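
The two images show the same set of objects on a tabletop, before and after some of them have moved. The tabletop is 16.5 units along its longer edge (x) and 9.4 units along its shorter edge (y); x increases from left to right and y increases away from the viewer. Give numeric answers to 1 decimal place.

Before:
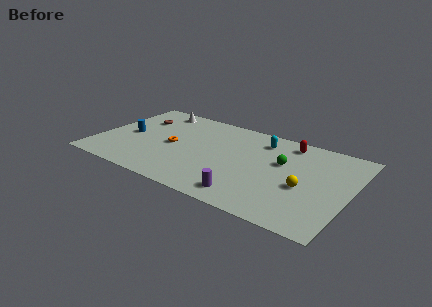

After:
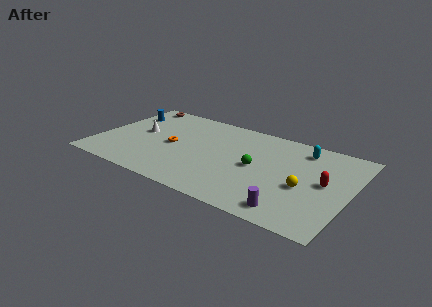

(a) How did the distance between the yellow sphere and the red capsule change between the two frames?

-2.9

They were about 4.5 units apart before and 1.6 after — 2.9 units closer together.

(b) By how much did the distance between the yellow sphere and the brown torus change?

+1.1

Before: roughly 11.8 units apart; after: 12.9. That's 1.1 units further apart.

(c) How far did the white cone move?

3.1

The white cone moved from about (3.1, 8.2) to (2.6, 5.1), a distance of √(0.5² + 3.1²) ≈ 3.1.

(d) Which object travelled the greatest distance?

the red capsule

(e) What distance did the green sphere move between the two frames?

1.9

The green sphere was near (12.0, 5.8) before and (10.5, 4.6) after, so it travelled √(1.5² + 1.2²) ≈ 1.9 units.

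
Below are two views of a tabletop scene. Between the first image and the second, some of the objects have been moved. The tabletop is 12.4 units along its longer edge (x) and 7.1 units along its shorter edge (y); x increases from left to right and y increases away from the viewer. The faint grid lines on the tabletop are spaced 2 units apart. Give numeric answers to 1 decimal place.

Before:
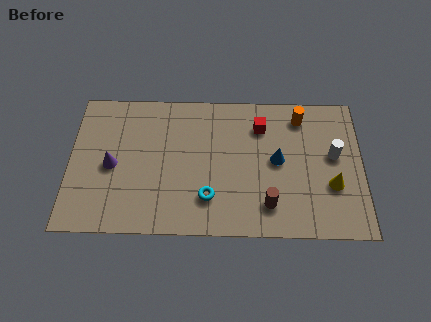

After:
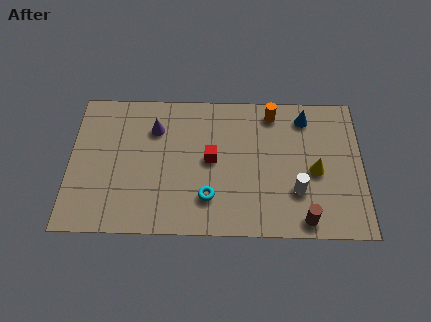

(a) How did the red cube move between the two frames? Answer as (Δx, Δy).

(-2.1, -1.7)

From the two frames, the red cube sits at roughly (8.1, 5.4) before and (6.0, 3.7) after.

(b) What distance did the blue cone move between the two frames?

2.5

The blue cone moved from about (8.8, 3.7) to (10.0, 5.9), a distance of √(1.2² + 2.2²) ≈ 2.5.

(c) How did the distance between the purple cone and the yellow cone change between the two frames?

-2.2

They were about 9.3 units apart before and 7.1 after — 2.2 units closer together.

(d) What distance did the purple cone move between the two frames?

2.6

The purple cone was near (1.8, 3.3) before and (3.6, 5.2) after, so it travelled √(1.8² + 1.9²) ≈ 2.6 units.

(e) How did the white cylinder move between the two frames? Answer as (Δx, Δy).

(-1.6, -1.8)

The white cylinder was at about (11.2, 4.0) and moved to about (9.6, 2.2).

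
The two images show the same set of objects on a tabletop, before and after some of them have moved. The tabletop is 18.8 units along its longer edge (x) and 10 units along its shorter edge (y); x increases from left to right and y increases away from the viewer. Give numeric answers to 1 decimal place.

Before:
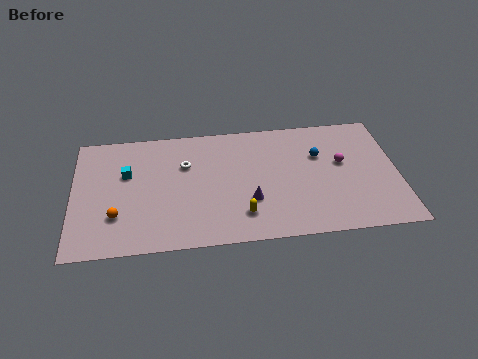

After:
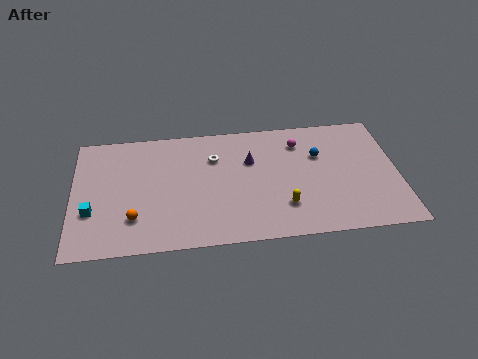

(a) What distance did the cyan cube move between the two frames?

3.5

The cyan cube moved from about (3.1, 6.3) to (1.1, 3.4), a distance of √(2.0² + 2.9²) ≈ 3.5.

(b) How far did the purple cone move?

3.3

From (10.2, 3.3) to (10.3, 6.6), the purple cone covered √(0.1² + 3.3²) ≈ 3.3 units.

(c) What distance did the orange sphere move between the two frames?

1.0

The orange sphere moved from about (2.5, 2.9) to (3.5, 2.6), a distance of √(1.0² + 0.3²) ≈ 1.0.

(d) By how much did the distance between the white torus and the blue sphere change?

-1.7

The distance was about 7.8 in the first image and 6.1 in the second, so they moved 1.7 units closer together.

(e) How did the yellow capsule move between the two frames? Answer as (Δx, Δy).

(2.4, 0.4)

The yellow capsule started near (9.7, 2.2) and ended near (12.1, 2.6).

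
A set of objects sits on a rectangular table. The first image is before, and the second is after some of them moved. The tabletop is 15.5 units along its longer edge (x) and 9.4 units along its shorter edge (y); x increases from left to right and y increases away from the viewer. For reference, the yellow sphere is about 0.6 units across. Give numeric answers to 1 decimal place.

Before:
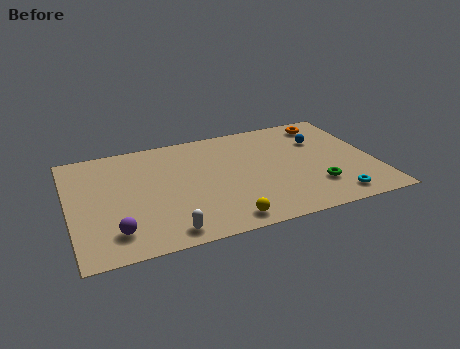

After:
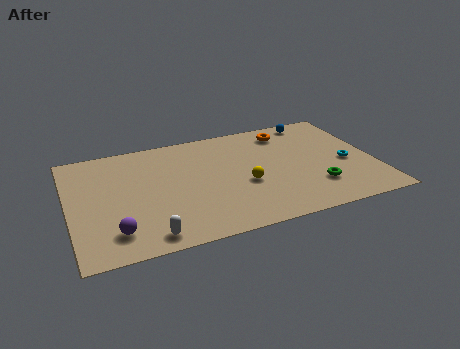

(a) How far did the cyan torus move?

3.0

From (13.1, 1.3) to (14.1, 4.1), the cyan torus covered √(1.0² + 2.8²) ≈ 3.0 units.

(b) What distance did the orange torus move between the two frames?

2.1

The orange torus moved from about (13.5, 8.0) to (11.4, 7.8), a distance of √(2.1² + 0.2²) ≈ 2.1.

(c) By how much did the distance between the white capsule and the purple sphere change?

-0.8

They were about 2.6 units apart before and 1.8 after — 0.8 units closer together.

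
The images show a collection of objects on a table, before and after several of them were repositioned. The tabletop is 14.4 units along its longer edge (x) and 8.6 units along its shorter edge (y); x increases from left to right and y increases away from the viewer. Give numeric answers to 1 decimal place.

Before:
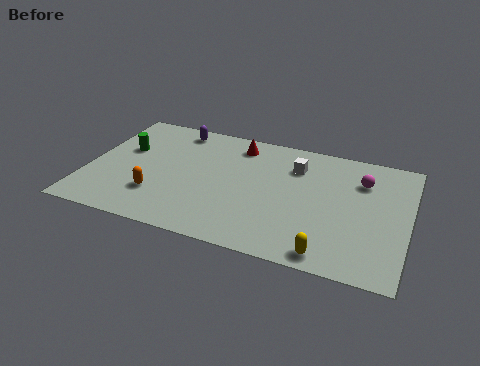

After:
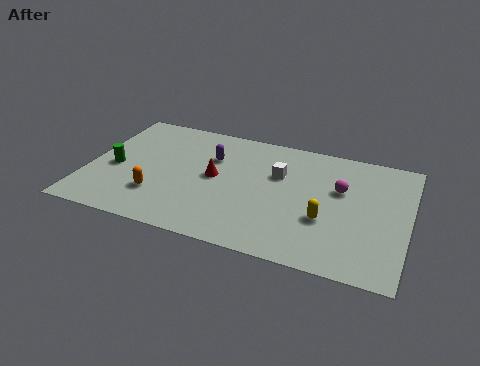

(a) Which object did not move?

the orange capsule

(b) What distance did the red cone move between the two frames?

2.8

From (6.5, 7.2) to (5.7, 4.5), the red cone covered √(0.8² + 2.7²) ≈ 2.8 units.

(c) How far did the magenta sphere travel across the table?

1.3

The magenta sphere was near (12.2, 6.3) before and (11.3, 5.4) after, so it travelled √(0.9² + 0.9²) ≈ 1.3 units.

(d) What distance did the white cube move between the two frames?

1.1

The white cube was near (9.2, 6.4) before and (8.5, 5.6) after, so it travelled √(0.7² + 0.8²) ≈ 1.1 units.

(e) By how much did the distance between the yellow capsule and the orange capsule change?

-0.4

Before: roughly 7.9 units apart; after: 7.5. That's 0.4 units closer together.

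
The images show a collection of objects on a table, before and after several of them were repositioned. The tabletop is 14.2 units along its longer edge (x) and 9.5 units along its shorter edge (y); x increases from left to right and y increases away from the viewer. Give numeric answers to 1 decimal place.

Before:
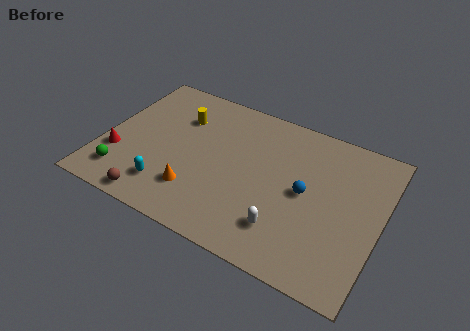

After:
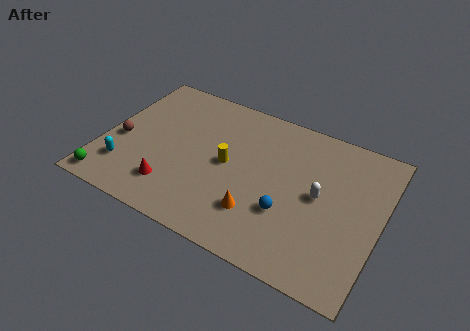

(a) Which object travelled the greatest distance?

the brown sphere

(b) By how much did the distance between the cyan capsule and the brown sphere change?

+0.6

The distance was about 1.2 in the first image and 1.8 in the second, so they moved 0.6 units further apart.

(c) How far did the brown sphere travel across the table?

3.9

From (3.2, 0.9) to (0.9, 4.0), the brown sphere covered √(2.3² + 3.1²) ≈ 3.9 units.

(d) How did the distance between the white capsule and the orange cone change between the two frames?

-0.9

The distance was about 4.6 in the first image and 3.7 in the second, so they moved 0.9 units closer together.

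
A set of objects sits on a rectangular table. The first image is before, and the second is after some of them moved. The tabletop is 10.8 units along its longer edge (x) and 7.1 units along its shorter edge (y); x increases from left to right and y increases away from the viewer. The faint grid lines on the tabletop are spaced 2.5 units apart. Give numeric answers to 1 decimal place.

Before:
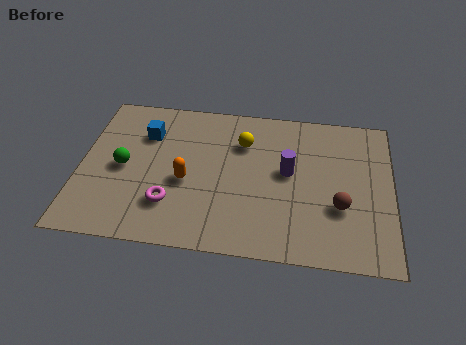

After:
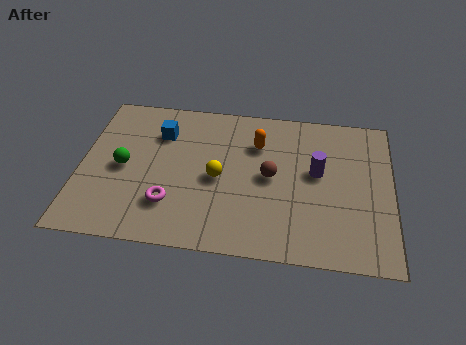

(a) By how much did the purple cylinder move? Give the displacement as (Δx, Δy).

(1.0, 0.1)

From the two frames, the purple cylinder sits at roughly (7.2, 3.9) before and (8.2, 4.0) after.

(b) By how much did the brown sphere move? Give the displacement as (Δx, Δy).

(-2.4, 1.1)

The brown sphere started near (9.0, 2.5) and ended near (6.6, 3.6).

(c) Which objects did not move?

the green sphere and the magenta torus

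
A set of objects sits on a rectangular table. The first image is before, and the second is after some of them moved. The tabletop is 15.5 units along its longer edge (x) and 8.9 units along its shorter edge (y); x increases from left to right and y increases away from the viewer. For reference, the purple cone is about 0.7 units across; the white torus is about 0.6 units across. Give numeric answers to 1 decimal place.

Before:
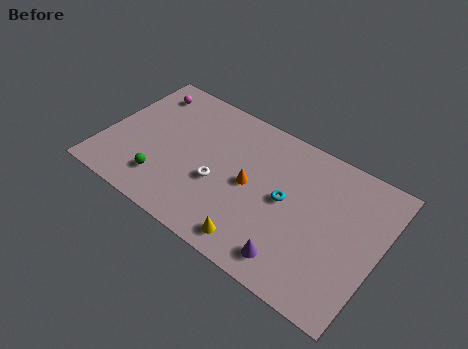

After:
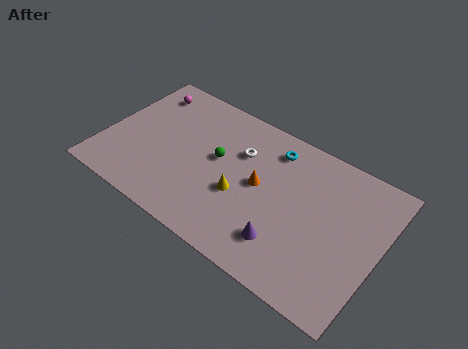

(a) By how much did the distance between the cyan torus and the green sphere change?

-3.5

Before: roughly 7.1 units apart; after: 3.6. That's 3.5 units closer together.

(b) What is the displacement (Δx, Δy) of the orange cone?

(0.5, 0.3)

The orange cone started near (8.3, 4.4) and ended near (8.8, 4.7).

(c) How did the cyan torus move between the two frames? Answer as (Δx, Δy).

(-1.2, 2.7)

From the two frames, the cyan torus sits at roughly (10.3, 4.6) before and (9.1, 7.3) after.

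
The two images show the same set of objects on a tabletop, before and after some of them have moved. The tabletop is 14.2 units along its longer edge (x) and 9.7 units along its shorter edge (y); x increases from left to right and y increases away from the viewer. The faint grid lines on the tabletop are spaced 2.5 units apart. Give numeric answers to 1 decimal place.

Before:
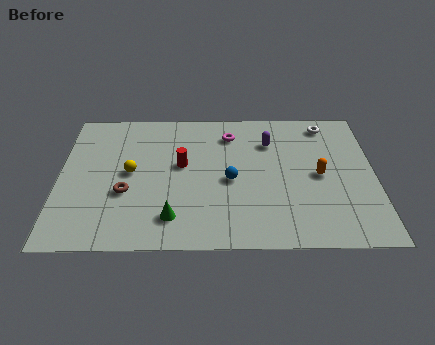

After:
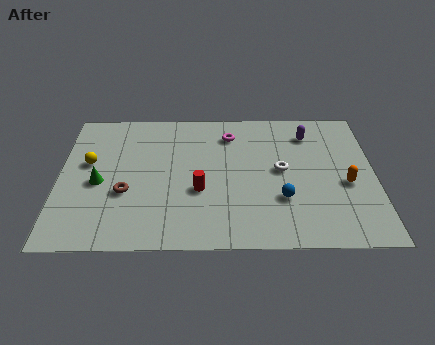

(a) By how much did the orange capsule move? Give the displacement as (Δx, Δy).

(1.2, -0.6)

The orange capsule started near (11.7, 4.7) and ended near (12.9, 4.1).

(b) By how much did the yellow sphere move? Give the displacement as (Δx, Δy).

(-1.9, 0.7)

The yellow sphere started near (3.2, 5.0) and ended near (1.3, 5.7).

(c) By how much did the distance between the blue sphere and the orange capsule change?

-0.9

The distance was about 4.0 in the first image and 3.1 in the second, so they moved 0.9 units closer together.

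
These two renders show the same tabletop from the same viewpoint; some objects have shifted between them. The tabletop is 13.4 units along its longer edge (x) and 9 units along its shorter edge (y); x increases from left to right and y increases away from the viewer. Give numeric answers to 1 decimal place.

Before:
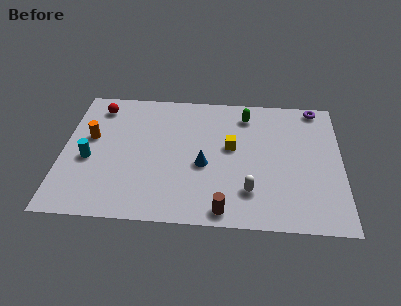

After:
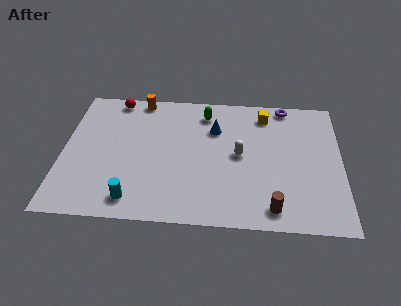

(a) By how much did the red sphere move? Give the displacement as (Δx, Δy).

(0.8, 0.6)

The red sphere was at about (1.6, 7.5) and moved to about (2.4, 8.1).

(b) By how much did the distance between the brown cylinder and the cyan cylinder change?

-0.5

The distance was about 7.1 in the first image and 6.6 in the second, so they moved 0.5 units closer together.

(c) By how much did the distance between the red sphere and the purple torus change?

-2.3

Before: roughly 10.6 units apart; after: 8.3. That's 2.3 units closer together.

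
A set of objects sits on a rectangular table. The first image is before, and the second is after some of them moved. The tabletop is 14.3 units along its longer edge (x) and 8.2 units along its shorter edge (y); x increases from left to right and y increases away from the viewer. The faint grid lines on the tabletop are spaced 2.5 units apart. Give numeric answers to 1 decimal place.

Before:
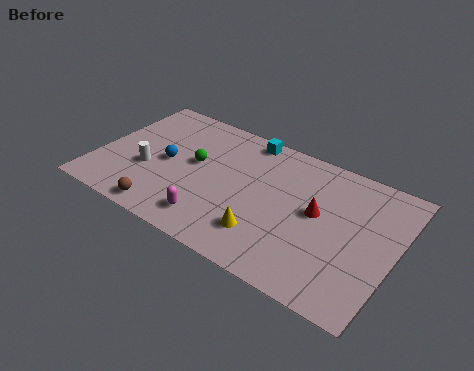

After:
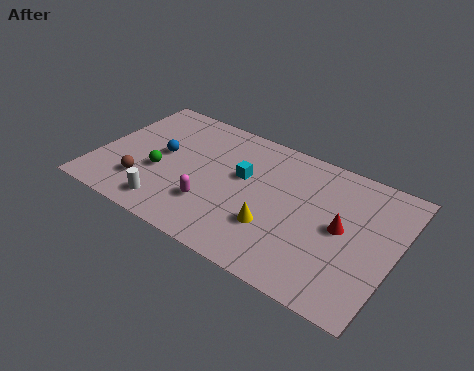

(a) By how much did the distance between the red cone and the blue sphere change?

+1.5

They were about 7.3 units apart before and 8.8 after — 1.5 units further apart.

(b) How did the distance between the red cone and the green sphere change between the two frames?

+2.8

They were about 6.0 units apart before and 8.8 after — 2.8 units further apart.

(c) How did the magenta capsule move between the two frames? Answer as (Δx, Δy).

(-0.2, 0.9)

The magenta capsule started near (6.0, 1.5) and ended near (5.8, 2.4).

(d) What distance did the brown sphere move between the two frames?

1.8

The brown sphere moved from about (3.8, 0.9) to (2.5, 2.1), a distance of √(1.3² + 1.2²) ≈ 1.8.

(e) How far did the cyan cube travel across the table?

2.5

From (6.7, 7.4) to (6.9, 4.9), the cyan cube covered √(0.2² + 2.5²) ≈ 2.5 units.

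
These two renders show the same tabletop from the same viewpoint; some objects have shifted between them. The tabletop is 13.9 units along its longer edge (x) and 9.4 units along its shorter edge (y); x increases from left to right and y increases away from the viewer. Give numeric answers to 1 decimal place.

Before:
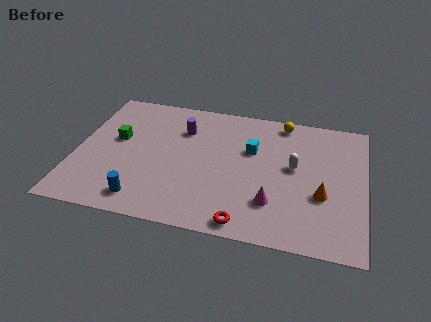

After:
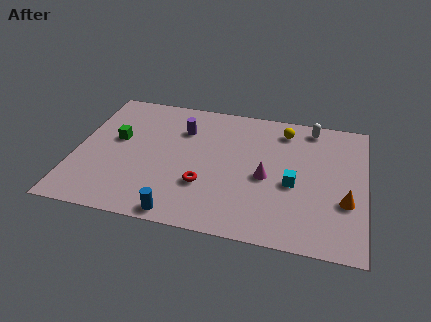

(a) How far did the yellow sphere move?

0.6

From (9.8, 8.4) to (9.9, 7.8), the yellow sphere covered √(0.1² + 0.6²) ≈ 0.6 units.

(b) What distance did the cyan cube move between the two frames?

2.9

The cyan cube was near (8.4, 6.0) before and (10.5, 4.0) after, so it travelled √(2.1² + 2.0²) ≈ 2.9 units.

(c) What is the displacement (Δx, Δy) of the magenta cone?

(-0.4, 1.7)

The magenta cone started near (9.6, 2.5) and ended near (9.2, 4.2).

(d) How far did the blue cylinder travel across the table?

1.9

The blue cylinder moved from about (3.5, 1.4) to (5.3, 0.8), a distance of √(1.8² + 0.6²) ≈ 1.9.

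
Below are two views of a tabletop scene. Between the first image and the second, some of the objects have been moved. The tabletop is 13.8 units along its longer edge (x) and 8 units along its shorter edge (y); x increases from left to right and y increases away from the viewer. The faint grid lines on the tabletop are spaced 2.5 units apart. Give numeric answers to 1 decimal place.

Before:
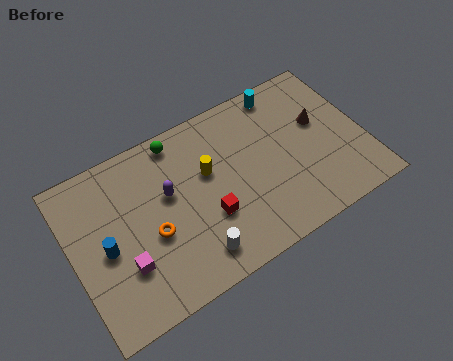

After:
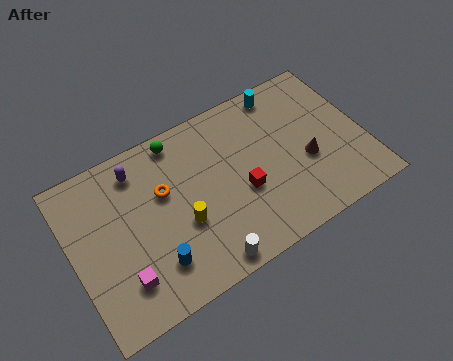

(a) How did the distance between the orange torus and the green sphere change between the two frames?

-1.9

They were about 4.2 units apart before and 2.3 after — 1.9 units closer together.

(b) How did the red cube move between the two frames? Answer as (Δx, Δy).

(1.7, 0.4)

The red cube started near (6.2, 2.8) and ended near (7.9, 3.2).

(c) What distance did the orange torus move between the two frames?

1.9

The orange torus moved from about (3.6, 3.3) to (4.4, 5.0), a distance of √(0.8² + 1.7²) ≈ 1.9.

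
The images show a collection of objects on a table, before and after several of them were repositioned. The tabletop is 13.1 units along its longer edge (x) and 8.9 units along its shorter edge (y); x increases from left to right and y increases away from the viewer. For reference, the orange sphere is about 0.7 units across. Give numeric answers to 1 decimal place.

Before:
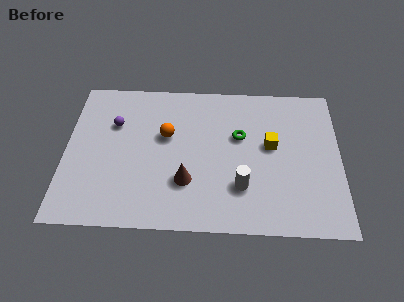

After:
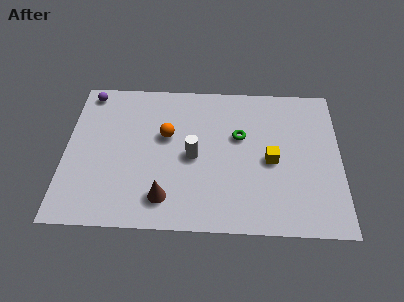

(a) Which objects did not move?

the green torus and the orange sphere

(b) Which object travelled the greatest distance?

the white cylinder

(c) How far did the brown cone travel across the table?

1.4

From (5.8, 2.7) to (4.8, 1.7), the brown cone covered √(1.0² + 1.0²) ≈ 1.4 units.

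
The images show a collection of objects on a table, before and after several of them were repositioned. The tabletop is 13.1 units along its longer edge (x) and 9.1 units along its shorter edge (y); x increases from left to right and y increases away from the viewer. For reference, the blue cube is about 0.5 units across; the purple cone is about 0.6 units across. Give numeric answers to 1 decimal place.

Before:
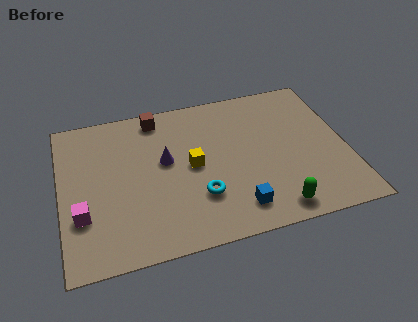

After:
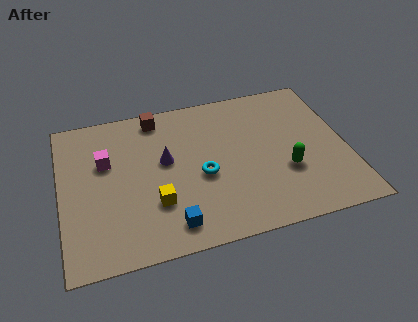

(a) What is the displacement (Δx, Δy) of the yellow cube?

(-1.8, -1.8)

The yellow cube was at about (6.0, 4.6) and moved to about (4.2, 2.8).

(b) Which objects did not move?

the purple cone and the brown cube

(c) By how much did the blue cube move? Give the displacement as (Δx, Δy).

(-3.0, -0.2)

The blue cube was at about (7.8, 1.6) and moved to about (4.8, 1.4).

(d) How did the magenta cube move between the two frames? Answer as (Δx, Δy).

(1.2, 2.9)

The magenta cube was at about (0.9, 2.9) and moved to about (2.1, 5.8).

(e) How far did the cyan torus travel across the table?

1.2

From (6.2, 2.7) to (6.4, 3.9), the cyan torus covered √(0.2² + 1.2²) ≈ 1.2 units.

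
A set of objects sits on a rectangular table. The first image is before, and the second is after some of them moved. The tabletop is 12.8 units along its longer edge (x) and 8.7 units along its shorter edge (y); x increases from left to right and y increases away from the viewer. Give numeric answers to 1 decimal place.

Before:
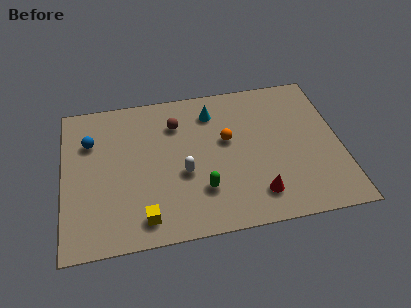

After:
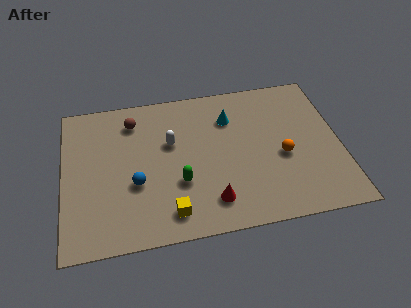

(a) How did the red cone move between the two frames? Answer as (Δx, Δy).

(-2.1, 0.0)

The red cone was at about (8.8, 1.7) and moved to about (6.7, 1.7).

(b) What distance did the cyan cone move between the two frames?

0.9

The cyan cone was near (7.0, 6.9) before and (7.8, 6.4) after, so it travelled √(0.8² + 0.5²) ≈ 0.9 units.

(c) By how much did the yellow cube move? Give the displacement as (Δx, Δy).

(1.2, 0.1)

From the two frames, the yellow cube sits at roughly (3.6, 1.3) before and (4.8, 1.4) after.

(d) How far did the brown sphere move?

2.1

From (5.3, 6.5) to (3.3, 7.0), the brown sphere covered √(2.0² + 0.5²) ≈ 2.1 units.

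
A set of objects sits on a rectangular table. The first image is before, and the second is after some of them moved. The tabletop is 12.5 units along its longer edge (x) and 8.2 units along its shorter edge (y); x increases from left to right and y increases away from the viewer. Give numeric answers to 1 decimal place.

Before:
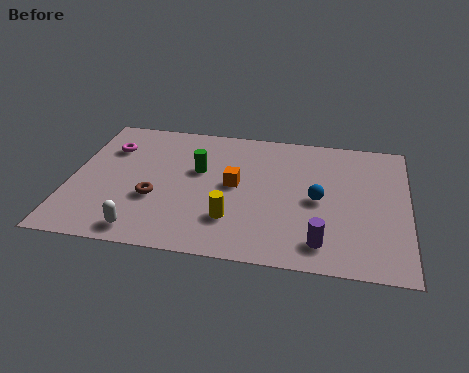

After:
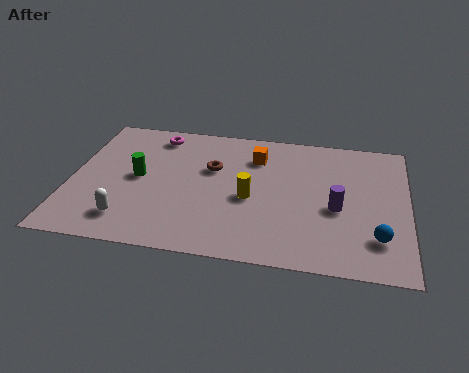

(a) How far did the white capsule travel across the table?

0.8

The white capsule was near (2.9, 1.0) before and (2.3, 1.6) after, so it travelled √(0.6² + 0.6²) ≈ 0.8 units.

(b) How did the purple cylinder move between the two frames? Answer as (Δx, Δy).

(0.5, 2.1)

The purple cylinder was at about (9.4, 1.4) and moved to about (9.9, 3.5).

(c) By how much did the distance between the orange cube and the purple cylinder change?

-0.3

They were about 4.4 units apart before and 4.1 after — 0.3 units closer together.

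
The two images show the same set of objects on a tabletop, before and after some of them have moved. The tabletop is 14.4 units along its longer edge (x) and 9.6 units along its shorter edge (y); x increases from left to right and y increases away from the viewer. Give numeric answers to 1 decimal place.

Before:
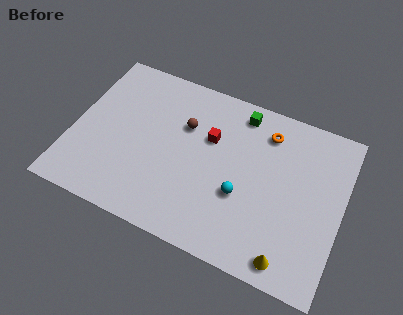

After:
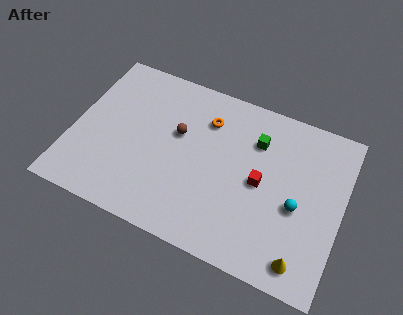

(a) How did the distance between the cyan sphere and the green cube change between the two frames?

-0.9

The distance was about 4.7 in the first image and 3.8 in the second, so they moved 0.9 units closer together.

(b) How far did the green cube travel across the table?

1.6

The green cube moved from about (8.6, 8.3) to (9.6, 7.0), a distance of √(1.0² + 1.3²) ≈ 1.6.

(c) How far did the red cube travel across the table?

3.3

The red cube moved from about (7.2, 6.2) to (10.1, 4.7), a distance of √(2.9² + 1.5²) ≈ 3.3.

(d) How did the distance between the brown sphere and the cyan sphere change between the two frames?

+2.4

Before: roughly 4.4 units apart; after: 6.8. That's 2.4 units further apart.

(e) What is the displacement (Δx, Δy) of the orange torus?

(-3.2, -0.5)

The orange torus was at about (10.1, 7.7) and moved to about (6.9, 7.2).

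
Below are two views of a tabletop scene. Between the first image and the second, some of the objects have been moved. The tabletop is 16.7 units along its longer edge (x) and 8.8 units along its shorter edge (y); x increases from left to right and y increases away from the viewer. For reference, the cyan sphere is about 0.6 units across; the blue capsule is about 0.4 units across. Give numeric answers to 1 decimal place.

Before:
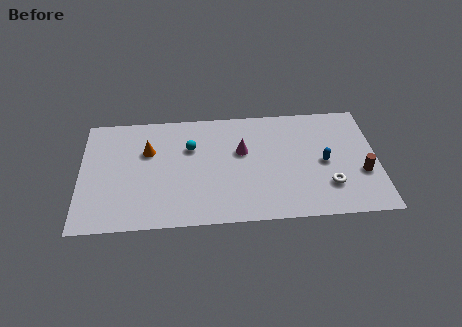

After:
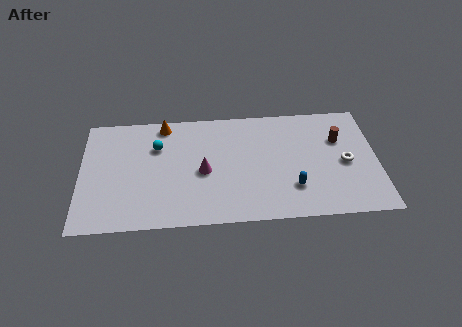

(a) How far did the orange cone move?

2.2

The orange cone moved from about (3.8, 5.8) to (4.7, 7.8), a distance of √(0.9² + 2.0²) ≈ 2.2.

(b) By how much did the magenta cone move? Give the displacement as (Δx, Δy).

(-2.2, -1.4)

From the two frames, the magenta cone sits at roughly (9.1, 5.4) before and (6.9, 4.0) after.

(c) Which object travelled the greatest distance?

the brown cylinder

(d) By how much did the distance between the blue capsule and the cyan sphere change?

+0.8

The distance was about 7.7 in the first image and 8.5 in the second, so they moved 0.8 units further apart.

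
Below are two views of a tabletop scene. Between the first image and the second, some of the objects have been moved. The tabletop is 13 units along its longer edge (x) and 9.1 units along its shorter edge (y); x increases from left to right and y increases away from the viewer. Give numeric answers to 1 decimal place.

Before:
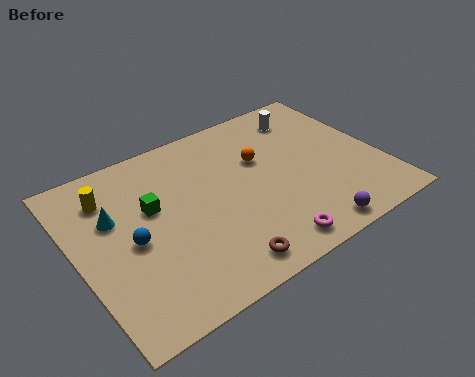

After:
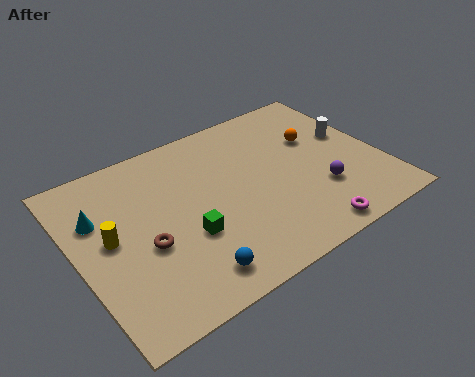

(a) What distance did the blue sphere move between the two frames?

3.4

The blue sphere was near (2.2, 4.2) before and (4.1, 1.4) after, so it travelled √(1.9² + 2.8²) ≈ 3.4 units.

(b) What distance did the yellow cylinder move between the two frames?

2.2

The yellow cylinder was near (1.7, 7.0) before and (1.4, 4.8) after, so it travelled √(0.3² + 2.2²) ≈ 2.2 units.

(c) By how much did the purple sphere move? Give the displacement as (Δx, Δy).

(0.9, 1.9)

The purple sphere started near (9.2, 0.9) and ended near (10.1, 2.8).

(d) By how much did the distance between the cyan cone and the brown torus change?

-3.0

Before: roughly 5.9 units apart; after: 2.9. That's 3.0 units closer together.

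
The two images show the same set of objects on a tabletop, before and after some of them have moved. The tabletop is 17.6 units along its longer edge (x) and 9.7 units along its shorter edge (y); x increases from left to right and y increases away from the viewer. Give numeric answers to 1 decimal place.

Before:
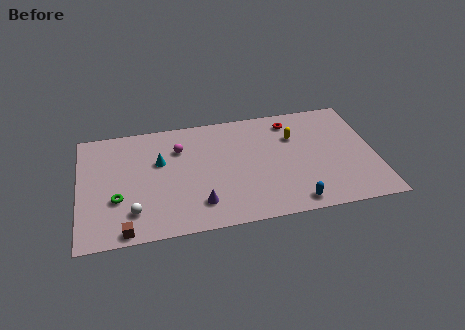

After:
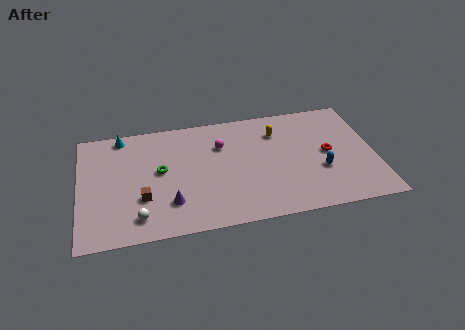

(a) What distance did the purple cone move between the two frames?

1.7

The purple cone was near (7.0, 2.1) before and (5.3, 2.5) after, so it travelled √(1.7² + 0.4²) ≈ 1.7 units.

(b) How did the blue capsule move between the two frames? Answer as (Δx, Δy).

(1.8, 2.4)

The blue capsule was at about (12.5, 1.1) and moved to about (14.3, 3.5).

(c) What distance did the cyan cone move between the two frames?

3.4

The cyan cone was near (4.8, 6.1) before and (2.6, 8.7) after, so it travelled √(2.2² + 2.6²) ≈ 3.4 units.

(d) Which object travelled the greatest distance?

the red torus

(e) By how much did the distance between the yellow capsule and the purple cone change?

+0.7

The distance was about 7.5 in the first image and 8.2 in the second, so they moved 0.7 units further apart.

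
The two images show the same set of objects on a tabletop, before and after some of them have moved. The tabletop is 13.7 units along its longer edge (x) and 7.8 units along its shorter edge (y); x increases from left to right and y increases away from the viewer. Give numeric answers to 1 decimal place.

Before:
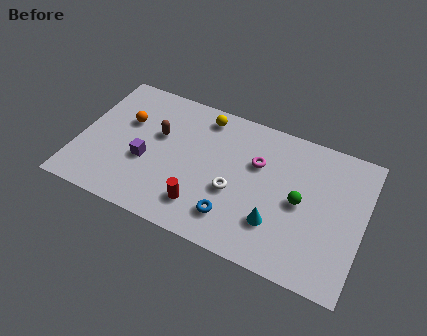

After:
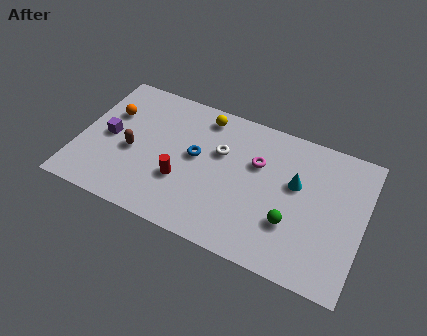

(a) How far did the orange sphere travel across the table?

0.8

The orange sphere was near (2.1, 5.0) before and (1.3, 5.2) after, so it travelled √(0.8² + 0.2²) ≈ 0.8 units.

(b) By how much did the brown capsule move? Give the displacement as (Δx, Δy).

(-1.1, -1.4)

From the two frames, the brown capsule sits at roughly (3.7, 4.8) before and (2.6, 3.4) after.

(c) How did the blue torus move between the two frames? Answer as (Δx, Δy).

(-2.1, 2.6)

The blue torus was at about (7.7, 1.7) and moved to about (5.6, 4.3).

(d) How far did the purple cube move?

2.0

The purple cube moved from about (3.3, 3.1) to (1.4, 3.8), a distance of √(1.9² + 0.7²) ≈ 2.0.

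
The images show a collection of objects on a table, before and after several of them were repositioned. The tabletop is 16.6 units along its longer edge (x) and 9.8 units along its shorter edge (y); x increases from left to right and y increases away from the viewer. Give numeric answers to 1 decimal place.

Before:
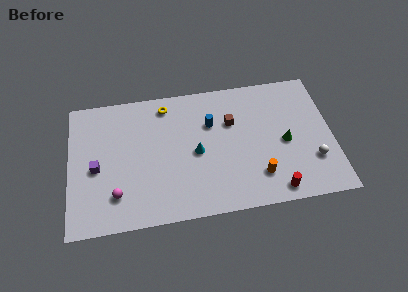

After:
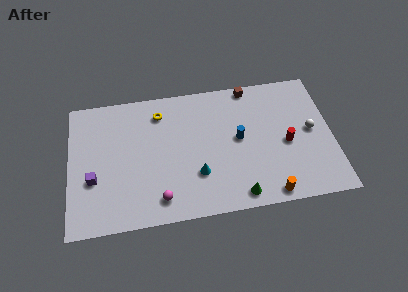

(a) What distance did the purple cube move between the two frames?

0.8

The purple cube was near (1.7, 4.4) before and (1.5, 3.6) after, so it travelled √(0.2² + 0.8²) ≈ 0.8 units.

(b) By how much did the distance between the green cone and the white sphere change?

+3.9

They were about 2.3 units apart before and 6.2 after — 3.9 units further apart.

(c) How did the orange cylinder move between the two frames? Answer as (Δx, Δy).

(0.6, -1.4)

The orange cylinder was at about (11.8, 2.3) and moved to about (12.4, 0.9).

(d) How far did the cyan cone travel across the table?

1.6

The cyan cone moved from about (8.0, 4.6) to (8.0, 3.0), a distance of √(0.0² + 1.6²) ≈ 1.6.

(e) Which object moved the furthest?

the green cone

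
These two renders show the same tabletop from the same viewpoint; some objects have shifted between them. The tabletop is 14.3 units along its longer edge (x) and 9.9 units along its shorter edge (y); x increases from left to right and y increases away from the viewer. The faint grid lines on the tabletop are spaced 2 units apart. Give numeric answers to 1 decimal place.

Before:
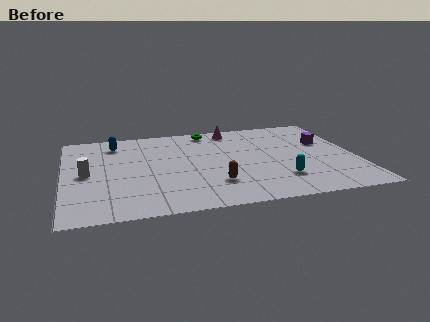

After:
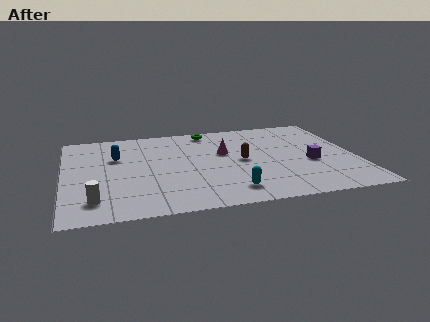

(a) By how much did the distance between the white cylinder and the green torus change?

+1.7

The distance was about 7.4 in the first image and 9.1 in the second, so they moved 1.7 units further apart.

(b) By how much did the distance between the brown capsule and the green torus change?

-2.1

They were about 6.2 units apart before and 4.1 after — 2.1 units closer together.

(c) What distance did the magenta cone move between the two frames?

2.8

The magenta cone was near (8.5, 8.7) before and (7.9, 6.0) after, so it travelled √(0.6² + 2.7²) ≈ 2.8 units.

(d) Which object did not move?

the green torus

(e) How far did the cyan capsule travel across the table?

2.6

From (10.4, 2.5) to (7.9, 1.7), the cyan capsule covered √(2.5² + 0.8²) ≈ 2.6 units.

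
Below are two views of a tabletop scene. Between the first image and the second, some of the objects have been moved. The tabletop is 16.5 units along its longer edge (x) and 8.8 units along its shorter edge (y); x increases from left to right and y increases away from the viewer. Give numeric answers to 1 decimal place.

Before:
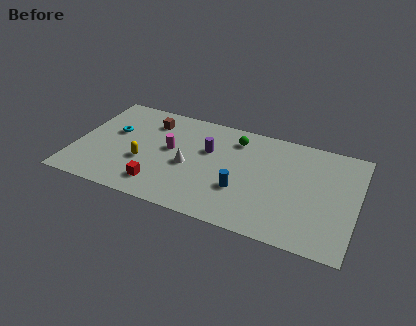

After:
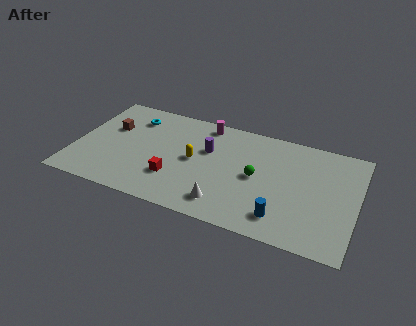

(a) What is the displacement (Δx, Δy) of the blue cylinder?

(2.5, -1.3)

From the two frames, the blue cylinder sits at roughly (9.9, 3.0) before and (12.4, 1.7) after.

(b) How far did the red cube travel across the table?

1.2

The red cube was near (5.2, 1.7) before and (6.0, 2.6) after, so it travelled √(0.8² + 0.9²) ≈ 1.2 units.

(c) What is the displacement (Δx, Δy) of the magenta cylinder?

(1.8, 2.9)

The magenta cylinder was at about (5.5, 4.9) and moved to about (7.3, 7.8).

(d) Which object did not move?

the purple cylinder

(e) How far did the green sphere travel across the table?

3.1

The green sphere was near (9.2, 7.1) before and (10.7, 4.4) after, so it travelled √(1.5² + 2.7²) ≈ 3.1 units.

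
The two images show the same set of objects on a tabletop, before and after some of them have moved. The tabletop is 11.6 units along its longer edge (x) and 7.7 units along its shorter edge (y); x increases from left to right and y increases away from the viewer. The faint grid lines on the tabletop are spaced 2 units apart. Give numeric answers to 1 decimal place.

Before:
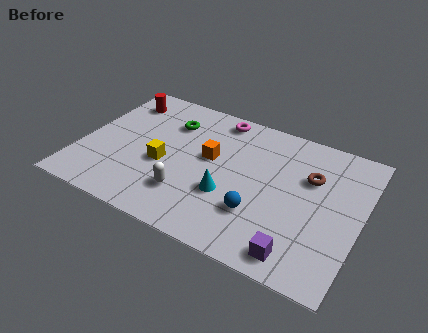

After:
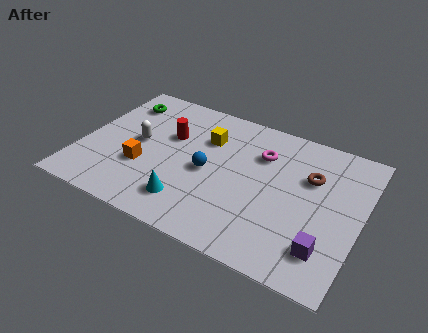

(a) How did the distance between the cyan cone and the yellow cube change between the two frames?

+1.0

They were about 2.8 units apart before and 3.8 after — 1.0 units further apart.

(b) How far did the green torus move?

2.2

The green torus was near (3.4, 5.7) before and (1.2, 6.1) after, so it travelled √(2.2² + 0.4²) ≈ 2.2 units.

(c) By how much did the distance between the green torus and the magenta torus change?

+3.9

The distance was about 2.2 in the first image and 6.1 in the second, so they moved 3.9 units further apart.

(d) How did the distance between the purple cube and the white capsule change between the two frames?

+3.6

The distance was about 4.8 in the first image and 8.4 in the second, so they moved 3.6 units further apart.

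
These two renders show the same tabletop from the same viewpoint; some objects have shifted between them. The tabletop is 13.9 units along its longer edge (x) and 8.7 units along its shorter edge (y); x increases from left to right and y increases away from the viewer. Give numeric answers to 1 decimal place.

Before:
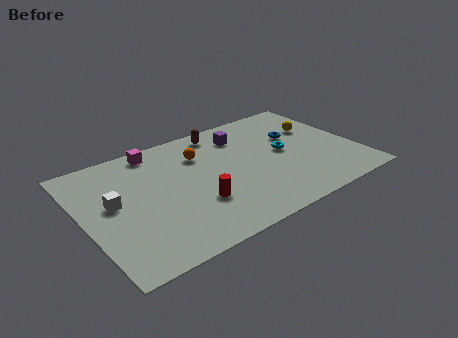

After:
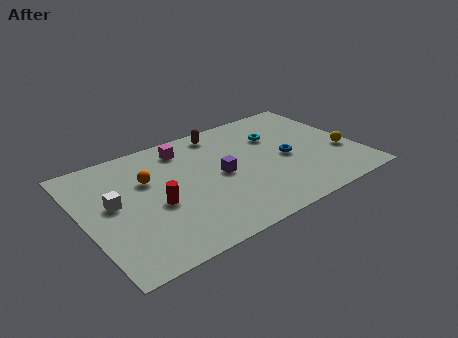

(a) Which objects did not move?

the white cube and the brown capsule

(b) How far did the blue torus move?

1.7

From (11.1, 5.5) to (10.3, 4.0), the blue torus covered √(0.8² + 1.5²) ≈ 1.7 units.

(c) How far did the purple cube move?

3.0

From (8.5, 6.8) to (6.9, 4.3), the purple cube covered √(1.6² + 2.5²) ≈ 3.0 units.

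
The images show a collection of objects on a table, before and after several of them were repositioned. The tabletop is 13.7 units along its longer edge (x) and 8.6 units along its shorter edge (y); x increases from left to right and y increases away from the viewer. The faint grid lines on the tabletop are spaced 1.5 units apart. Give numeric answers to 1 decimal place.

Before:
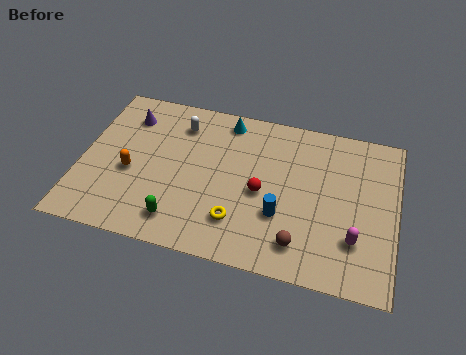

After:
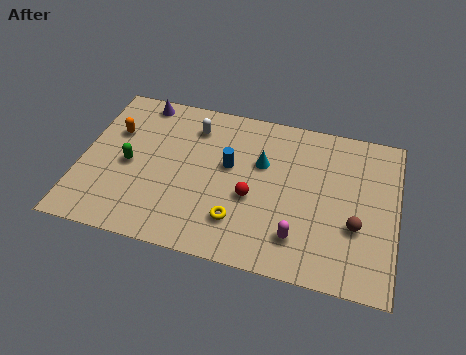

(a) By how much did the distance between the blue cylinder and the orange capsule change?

-1.5

They were about 6.6 units apart before and 5.1 after — 1.5 units closer together.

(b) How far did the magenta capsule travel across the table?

2.5

From (12.0, 2.4) to (9.6, 1.9), the magenta capsule covered √(2.4² + 0.5²) ≈ 2.5 units.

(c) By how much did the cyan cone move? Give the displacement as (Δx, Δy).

(1.7, -2.0)

The cyan cone started near (6.1, 7.5) and ended near (7.8, 5.5).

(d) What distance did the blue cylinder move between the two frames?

3.2

The blue cylinder moved from about (8.8, 2.9) to (6.4, 5.0), a distance of √(2.4² + 2.1²) ≈ 3.2.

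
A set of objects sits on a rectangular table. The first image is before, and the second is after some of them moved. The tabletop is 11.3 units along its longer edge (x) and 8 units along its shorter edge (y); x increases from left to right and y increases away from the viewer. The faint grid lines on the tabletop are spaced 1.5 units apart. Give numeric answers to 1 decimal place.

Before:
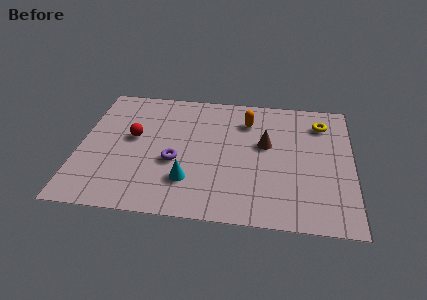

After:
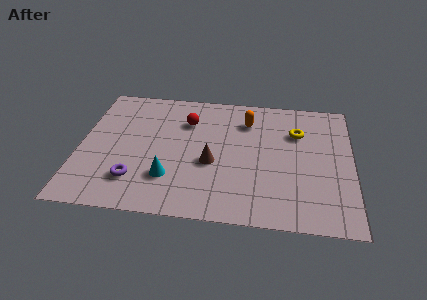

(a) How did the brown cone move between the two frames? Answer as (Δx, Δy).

(-2.2, -1.4)

The brown cone started near (7.7, 4.7) and ended near (5.5, 3.3).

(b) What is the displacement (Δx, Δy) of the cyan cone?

(-0.8, 0.1)

The cyan cone was at about (4.6, 2.1) and moved to about (3.8, 2.2).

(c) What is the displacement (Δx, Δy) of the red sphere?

(2.2, 1.3)

The red sphere started near (2.2, 4.5) and ended near (4.4, 5.8).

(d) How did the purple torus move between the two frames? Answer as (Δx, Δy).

(-1.6, -1.3)

The purple torus was at about (4.0, 3.2) and moved to about (2.4, 1.9).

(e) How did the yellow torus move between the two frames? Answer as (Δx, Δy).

(-1.0, -0.7)

The yellow torus was at about (10.0, 6.3) and moved to about (9.0, 5.6).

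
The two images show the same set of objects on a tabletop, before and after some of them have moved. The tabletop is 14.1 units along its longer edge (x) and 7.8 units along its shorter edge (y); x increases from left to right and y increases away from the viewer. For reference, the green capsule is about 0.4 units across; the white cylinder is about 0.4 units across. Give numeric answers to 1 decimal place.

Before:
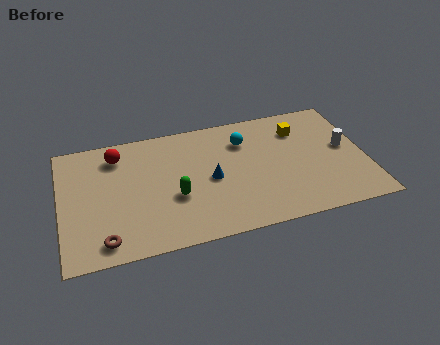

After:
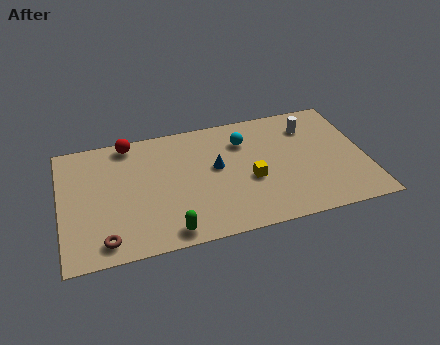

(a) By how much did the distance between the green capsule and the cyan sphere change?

+1.8

They were about 4.4 units apart before and 6.2 after — 1.8 units further apart.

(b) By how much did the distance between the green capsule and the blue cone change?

+2.4

The distance was about 1.8 in the first image and 4.2 in the second, so they moved 2.4 units further apart.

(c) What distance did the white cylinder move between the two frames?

2.3

The white cylinder was near (13.2, 4.2) before and (11.7, 6.0) after, so it travelled √(1.5² + 1.8²) ≈ 2.3 units.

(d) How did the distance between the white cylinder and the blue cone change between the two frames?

-1.5

They were about 6.3 units apart before and 4.8 after — 1.5 units closer together.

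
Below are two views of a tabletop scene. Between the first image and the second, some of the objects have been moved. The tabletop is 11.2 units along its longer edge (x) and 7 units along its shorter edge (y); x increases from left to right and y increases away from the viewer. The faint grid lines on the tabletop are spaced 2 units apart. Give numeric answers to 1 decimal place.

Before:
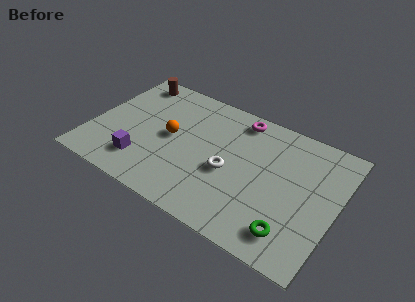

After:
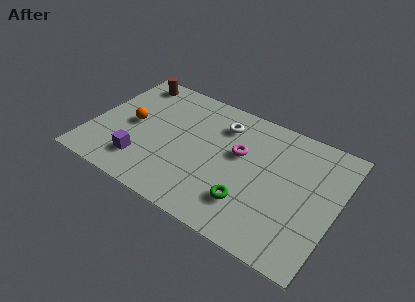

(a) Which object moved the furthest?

the white torus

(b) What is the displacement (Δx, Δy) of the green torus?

(-2.0, 0.5)

From the two frames, the green torus sits at roughly (9.5, 1.3) before and (7.5, 1.8) after.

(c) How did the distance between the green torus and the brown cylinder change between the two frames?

-2.0

The distance was about 9.5 in the first image and 7.5 in the second, so they moved 2.0 units closer together.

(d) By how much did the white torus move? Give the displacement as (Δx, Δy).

(-0.7, 2.4)

From the two frames, the white torus sits at roughly (6.4, 3.0) before and (5.7, 5.4) after.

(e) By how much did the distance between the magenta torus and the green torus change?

-3.2

Before: roughly 5.7 units apart; after: 2.5. That's 3.2 units closer together.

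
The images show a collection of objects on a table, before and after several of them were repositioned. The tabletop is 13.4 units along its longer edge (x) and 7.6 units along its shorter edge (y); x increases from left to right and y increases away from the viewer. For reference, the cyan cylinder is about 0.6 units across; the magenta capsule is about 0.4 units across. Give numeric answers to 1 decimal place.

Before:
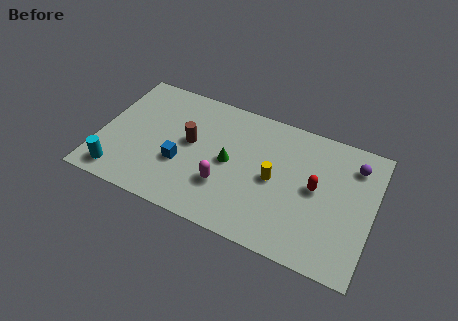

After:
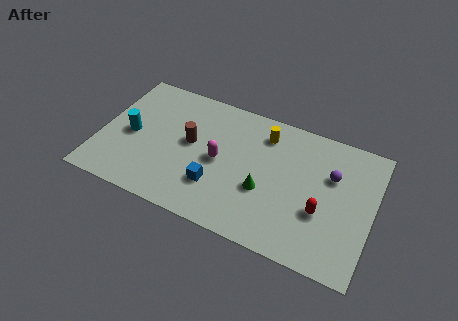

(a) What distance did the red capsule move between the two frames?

1.3

The red capsule moved from about (10.6, 4.0) to (11.0, 2.8), a distance of √(0.4² + 1.2²) ≈ 1.3.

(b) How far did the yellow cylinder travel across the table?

2.5

The yellow cylinder was near (8.6, 3.7) before and (7.9, 6.1) after, so it travelled √(0.7² + 2.4²) ≈ 2.5 units.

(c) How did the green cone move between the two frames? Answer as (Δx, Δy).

(1.8, -0.9)

The green cone started near (6.4, 3.8) and ended near (8.2, 2.9).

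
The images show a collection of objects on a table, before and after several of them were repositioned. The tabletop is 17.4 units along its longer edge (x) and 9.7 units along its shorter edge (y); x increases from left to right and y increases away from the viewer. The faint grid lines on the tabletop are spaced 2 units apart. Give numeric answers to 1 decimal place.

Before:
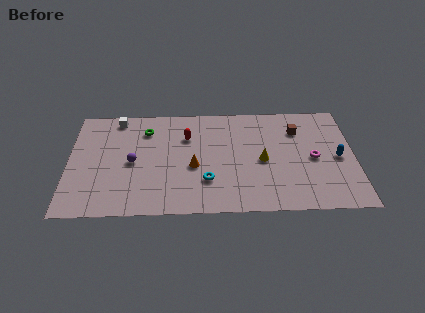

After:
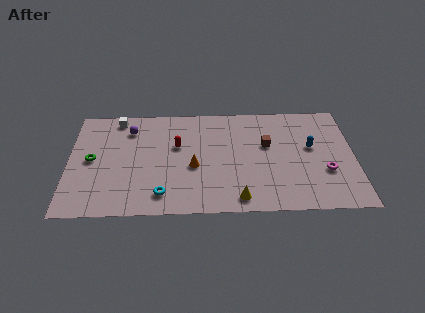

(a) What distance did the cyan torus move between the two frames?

2.9

The cyan torus moved from about (8.4, 2.8) to (5.7, 1.7), a distance of √(2.7² + 1.1²) ≈ 2.9.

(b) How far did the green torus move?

4.2

The green torus moved from about (4.7, 7.5) to (1.4, 4.9), a distance of √(3.3² + 2.6²) ≈ 4.2.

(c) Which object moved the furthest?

the green torus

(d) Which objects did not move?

the orange cone and the white cube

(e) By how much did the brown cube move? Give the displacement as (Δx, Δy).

(-1.9, -1.3)

From the two frames, the brown cube sits at roughly (14.0, 7.2) before and (12.1, 5.9) after.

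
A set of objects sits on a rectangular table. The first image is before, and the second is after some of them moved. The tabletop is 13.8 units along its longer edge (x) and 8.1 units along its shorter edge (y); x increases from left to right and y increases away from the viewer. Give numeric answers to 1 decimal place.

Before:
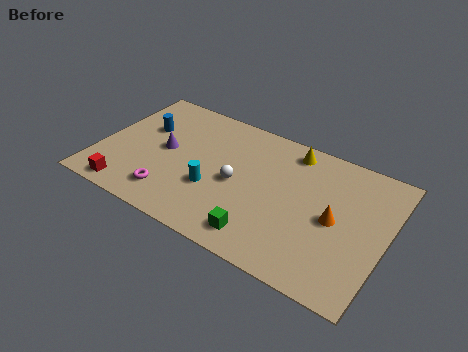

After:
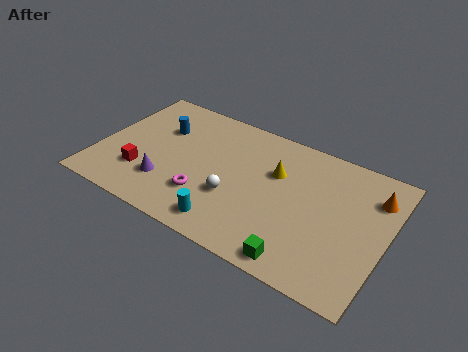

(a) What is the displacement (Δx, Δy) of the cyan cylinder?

(1.0, -1.7)

The cyan cylinder started near (5.7, 2.9) and ended near (6.7, 1.2).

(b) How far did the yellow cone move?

1.8

The yellow cone was near (8.9, 7.0) before and (8.4, 5.3) after, so it travelled √(0.5² + 1.7²) ≈ 1.8 units.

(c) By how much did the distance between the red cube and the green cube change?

+1.5

The distance was about 6.5 in the first image and 8.0 in the second, so they moved 1.5 units further apart.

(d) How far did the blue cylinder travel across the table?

0.9

From (1.9, 5.2) to (2.7, 5.5), the blue cylinder covered √(0.8² + 0.3²) ≈ 0.9 units.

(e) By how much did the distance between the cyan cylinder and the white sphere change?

+0.4

They were about 1.3 units apart before and 1.7 after — 0.4 units further apart.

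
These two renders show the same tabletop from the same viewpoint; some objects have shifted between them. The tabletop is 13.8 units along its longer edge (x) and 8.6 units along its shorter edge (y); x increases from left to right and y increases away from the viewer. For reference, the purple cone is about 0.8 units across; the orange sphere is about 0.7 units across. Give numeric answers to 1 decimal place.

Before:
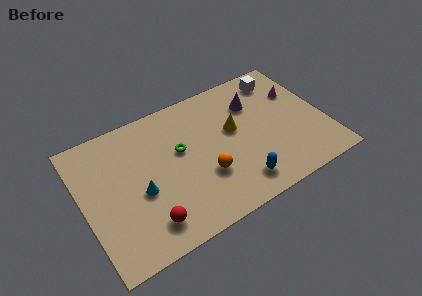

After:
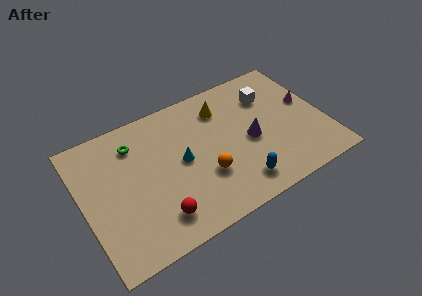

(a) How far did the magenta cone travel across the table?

1.0

The magenta cone was near (12.6, 5.8) before and (13.0, 4.9) after, so it travelled √(0.4² + 0.9²) ≈ 1.0 units.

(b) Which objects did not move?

the orange sphere and the blue capsule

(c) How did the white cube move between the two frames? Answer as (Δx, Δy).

(-0.8, -0.9)

From the two frames, the white cube sits at roughly (11.8, 7.2) before and (11.0, 6.3) after.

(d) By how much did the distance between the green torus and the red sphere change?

+0.8

The distance was about 4.2 in the first image and 5.0 in the second, so they moved 0.8 units further apart.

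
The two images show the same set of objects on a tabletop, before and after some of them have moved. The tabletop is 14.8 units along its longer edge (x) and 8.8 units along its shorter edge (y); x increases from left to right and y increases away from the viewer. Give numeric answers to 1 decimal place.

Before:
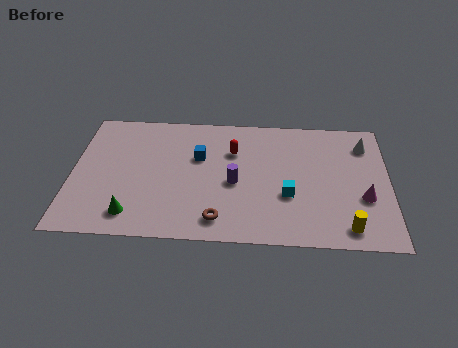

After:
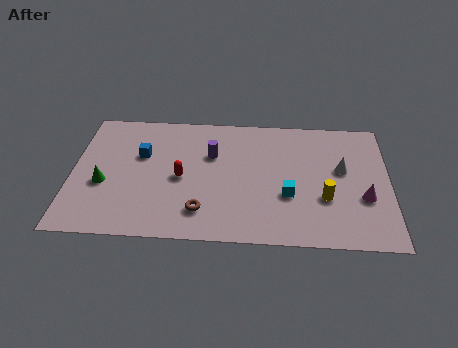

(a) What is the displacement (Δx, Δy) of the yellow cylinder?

(-1.0, 1.9)

From the two frames, the yellow cylinder sits at roughly (12.8, 1.2) before and (11.8, 3.1) after.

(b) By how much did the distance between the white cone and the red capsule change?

+1.3

The distance was about 6.3 in the first image and 7.6 in the second, so they moved 1.3 units further apart.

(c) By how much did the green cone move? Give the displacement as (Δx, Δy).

(-1.4, 2.0)

The green cone was at about (2.9, 1.5) and moved to about (1.5, 3.5).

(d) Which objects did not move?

the cyan cube and the magenta cone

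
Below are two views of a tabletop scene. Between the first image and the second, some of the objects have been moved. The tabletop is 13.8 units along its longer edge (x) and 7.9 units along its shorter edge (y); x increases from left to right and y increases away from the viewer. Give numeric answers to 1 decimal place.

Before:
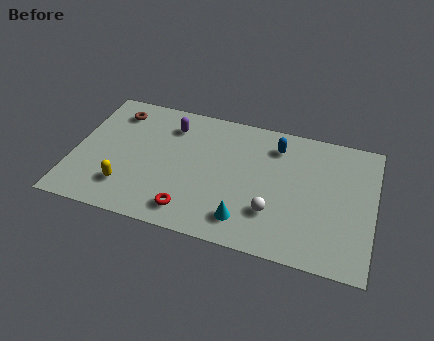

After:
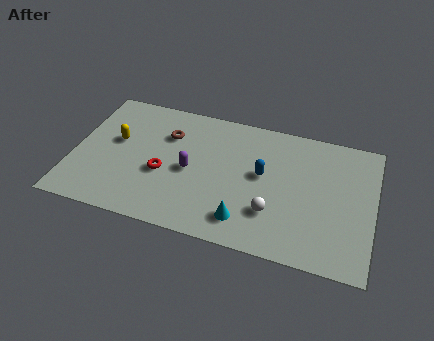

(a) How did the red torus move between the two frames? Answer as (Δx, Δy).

(-1.4, 1.9)

From the two frames, the red torus sits at roughly (5.6, 1.3) before and (4.2, 3.2) after.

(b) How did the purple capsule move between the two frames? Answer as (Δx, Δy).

(1.1, -2.5)

The purple capsule was at about (4.3, 6.2) and moved to about (5.4, 3.7).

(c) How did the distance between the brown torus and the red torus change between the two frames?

-4.0

Before: roughly 6.4 units apart; after: 2.4. That's 4.0 units closer together.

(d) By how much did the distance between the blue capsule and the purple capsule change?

-1.5

The distance was about 4.9 in the first image and 3.4 in the second, so they moved 1.5 units closer together.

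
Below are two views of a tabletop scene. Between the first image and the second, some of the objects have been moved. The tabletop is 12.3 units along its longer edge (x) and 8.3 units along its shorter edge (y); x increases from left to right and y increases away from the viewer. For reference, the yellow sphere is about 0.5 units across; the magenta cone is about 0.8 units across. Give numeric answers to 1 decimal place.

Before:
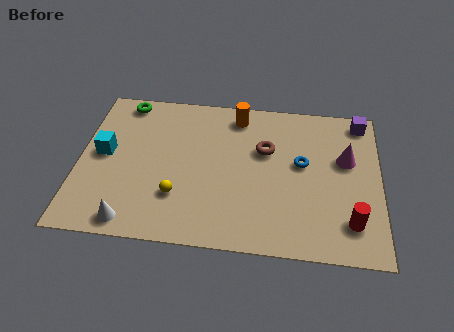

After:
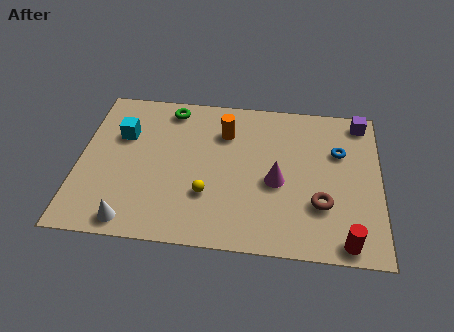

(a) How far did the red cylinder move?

1.0

The red cylinder was near (11.1, 1.8) before and (10.9, 0.8) after, so it travelled √(0.2² + 1.0²) ≈ 1.0 units.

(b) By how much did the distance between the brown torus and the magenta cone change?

-1.2

They were about 3.3 units apart before and 2.1 after — 1.2 units closer together.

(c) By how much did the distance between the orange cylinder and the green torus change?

-2.2

Before: roughly 4.7 units apart; after: 2.5. That's 2.2 units closer together.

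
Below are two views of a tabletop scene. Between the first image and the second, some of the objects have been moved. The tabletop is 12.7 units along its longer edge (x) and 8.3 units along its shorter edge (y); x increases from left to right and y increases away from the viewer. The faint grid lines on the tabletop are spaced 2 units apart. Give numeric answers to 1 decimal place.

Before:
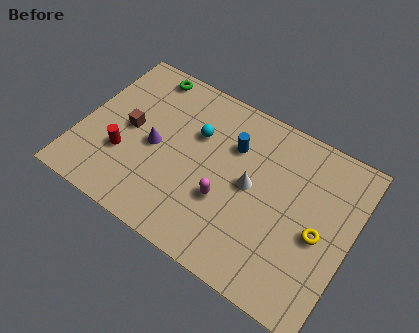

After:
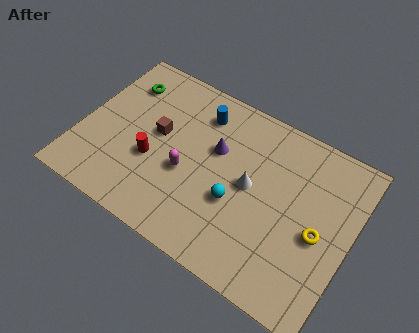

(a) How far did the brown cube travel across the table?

1.4

The brown cube moved from about (2.2, 4.2) to (3.5, 4.6), a distance of √(1.3² + 0.4²) ≈ 1.4.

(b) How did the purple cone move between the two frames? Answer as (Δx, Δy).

(2.7, 1.3)

The purple cone was at about (3.5, 3.9) and moved to about (6.2, 5.2).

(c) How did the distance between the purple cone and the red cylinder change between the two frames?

+1.7

The distance was about 1.7 in the first image and 3.4 in the second, so they moved 1.7 units further apart.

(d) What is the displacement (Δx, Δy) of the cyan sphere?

(2.3, -2.3)

From the two frames, the cyan sphere sits at roughly (5.2, 5.5) before and (7.5, 3.2) after.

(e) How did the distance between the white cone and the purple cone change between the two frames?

-2.5

They were about 4.5 units apart before and 2.0 after — 2.5 units closer together.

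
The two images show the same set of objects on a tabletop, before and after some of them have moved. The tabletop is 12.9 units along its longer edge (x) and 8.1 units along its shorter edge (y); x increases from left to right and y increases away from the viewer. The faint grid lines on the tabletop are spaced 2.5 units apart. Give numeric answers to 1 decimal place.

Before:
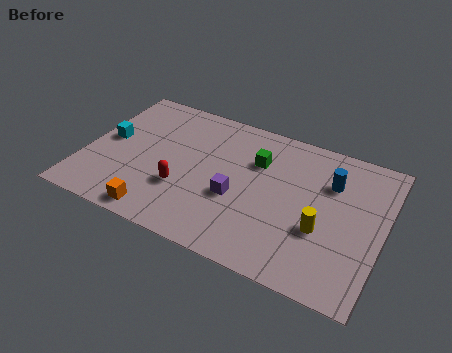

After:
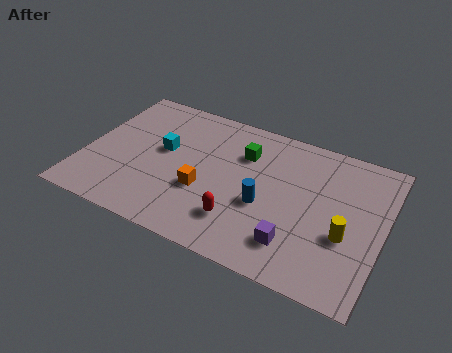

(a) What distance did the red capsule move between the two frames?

2.7

The red capsule moved from about (4.4, 2.7) to (7.0, 2.0), a distance of √(2.6² + 0.7²) ≈ 2.7.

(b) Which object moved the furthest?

the blue cylinder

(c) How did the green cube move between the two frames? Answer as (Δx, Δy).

(-0.6, 0.2)

From the two frames, the green cube sits at roughly (7.3, 5.6) before and (6.7, 5.8) after.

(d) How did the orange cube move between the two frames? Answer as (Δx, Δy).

(1.7, 2.1)

The orange cube was at about (3.6, 0.9) and moved to about (5.3, 3.0).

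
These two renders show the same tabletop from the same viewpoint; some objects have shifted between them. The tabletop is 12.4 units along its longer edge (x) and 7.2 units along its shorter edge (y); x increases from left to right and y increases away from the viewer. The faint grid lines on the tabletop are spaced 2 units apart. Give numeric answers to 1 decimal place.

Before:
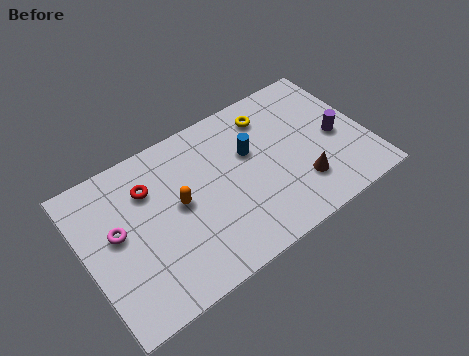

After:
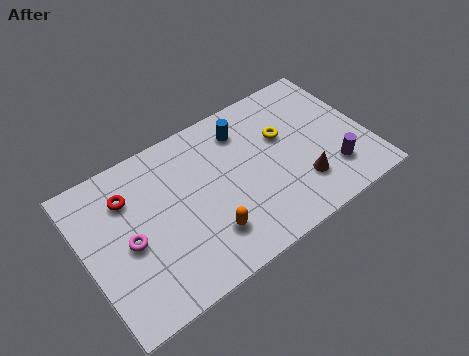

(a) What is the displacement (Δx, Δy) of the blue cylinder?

(-0.1, 1.2)

The blue cylinder was at about (7.4, 4.5) and moved to about (7.3, 5.7).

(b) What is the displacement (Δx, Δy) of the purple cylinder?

(-0.5, -1.5)

The purple cylinder was at about (11.1, 3.3) and moved to about (10.6, 1.8).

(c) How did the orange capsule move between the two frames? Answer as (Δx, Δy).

(0.9, -2.0)

From the two frames, the orange capsule sits at roughly (4.1, 3.8) before and (5.0, 1.8) after.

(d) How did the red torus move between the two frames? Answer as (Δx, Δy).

(-0.9, 0.1)

The red torus was at about (3.0, 5.2) and moved to about (2.1, 5.3).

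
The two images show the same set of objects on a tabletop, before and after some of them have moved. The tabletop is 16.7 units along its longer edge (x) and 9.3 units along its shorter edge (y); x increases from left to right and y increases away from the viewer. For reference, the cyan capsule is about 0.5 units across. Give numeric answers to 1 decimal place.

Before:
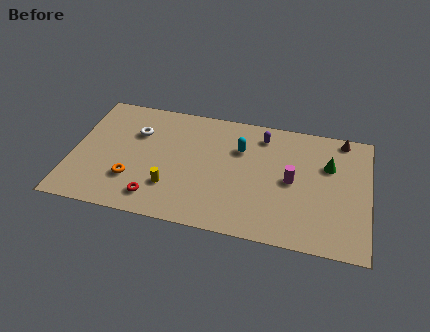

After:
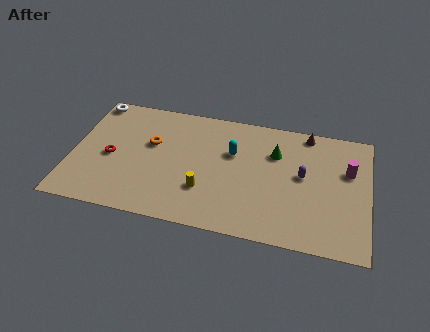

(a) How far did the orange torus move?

3.1

From (3.5, 2.7) to (4.4, 5.7), the orange torus covered √(0.9² + 3.0²) ≈ 3.1 units.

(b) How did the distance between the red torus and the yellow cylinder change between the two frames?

+4.3

They were about 1.3 units apart before and 5.6 after — 4.3 units further apart.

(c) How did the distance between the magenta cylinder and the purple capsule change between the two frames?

-0.9

They were about 3.6 units apart before and 2.7 after — 0.9 units closer together.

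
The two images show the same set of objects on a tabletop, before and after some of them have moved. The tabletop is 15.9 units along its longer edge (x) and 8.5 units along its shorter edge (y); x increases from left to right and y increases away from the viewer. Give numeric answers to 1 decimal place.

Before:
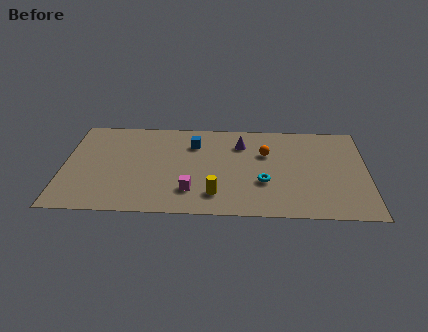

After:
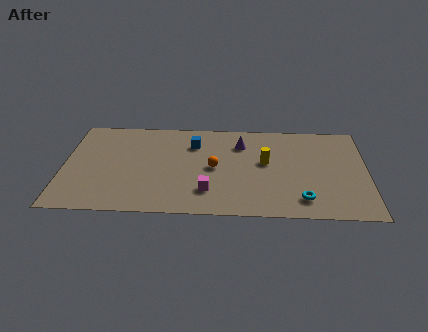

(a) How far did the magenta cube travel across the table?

0.9

The magenta cube moved from about (6.7, 2.1) to (7.6, 2.1), a distance of √(0.9² + 0.0²) ≈ 0.9.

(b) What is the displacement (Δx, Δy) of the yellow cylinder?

(2.6, 3.0)

From the two frames, the yellow cylinder sits at roughly (8.0, 1.8) before and (10.6, 4.8) after.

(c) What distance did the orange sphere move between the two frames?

3.0

The orange sphere was near (10.6, 5.6) before and (7.9, 4.2) after, so it travelled √(2.7² + 1.4²) ≈ 3.0 units.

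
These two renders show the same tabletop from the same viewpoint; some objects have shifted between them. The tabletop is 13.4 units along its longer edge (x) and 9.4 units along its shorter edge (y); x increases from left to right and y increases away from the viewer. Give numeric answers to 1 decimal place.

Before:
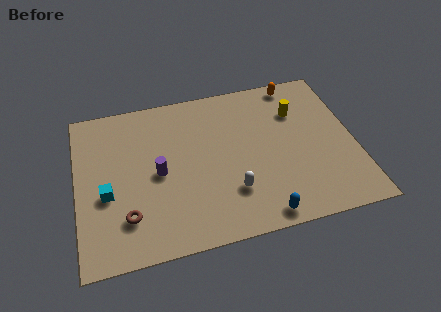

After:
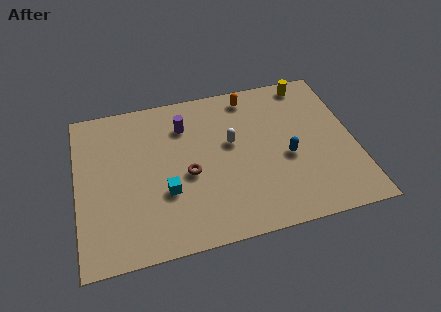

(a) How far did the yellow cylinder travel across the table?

1.8

From (10.8, 6.7) to (11.5, 8.4), the yellow cylinder covered √(0.7² + 1.7²) ≈ 1.8 units.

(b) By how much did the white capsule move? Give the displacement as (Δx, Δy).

(0.2, 2.9)

The white capsule was at about (7.3, 2.6) and moved to about (7.5, 5.5).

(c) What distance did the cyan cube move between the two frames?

2.8

The cyan cube was near (1.4, 3.8) before and (4.2, 3.3) after, so it travelled √(2.8² + 0.5²) ≈ 2.8 units.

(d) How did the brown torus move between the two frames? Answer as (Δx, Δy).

(3.0, 1.8)

From the two frames, the brown torus sits at roughly (2.3, 2.3) before and (5.3, 4.1) after.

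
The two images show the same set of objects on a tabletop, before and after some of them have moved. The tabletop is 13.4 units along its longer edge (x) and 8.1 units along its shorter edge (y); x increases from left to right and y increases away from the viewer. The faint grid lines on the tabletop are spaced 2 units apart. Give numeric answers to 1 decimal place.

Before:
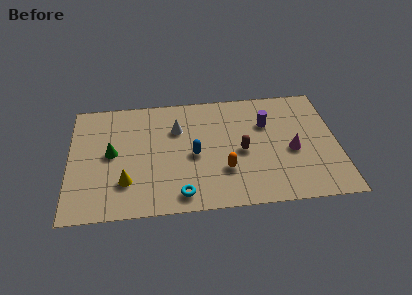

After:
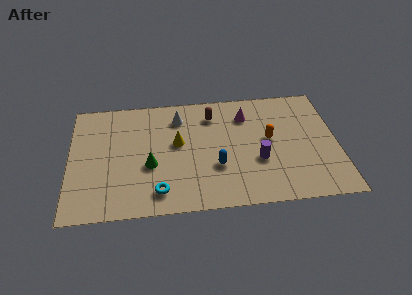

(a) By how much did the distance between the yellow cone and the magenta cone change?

-4.6

They were about 8.4 units apart before and 3.8 after — 4.6 units closer together.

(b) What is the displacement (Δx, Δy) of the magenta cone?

(-2.2, 2.7)

The magenta cone started near (11.1, 3.5) and ended near (8.9, 6.2).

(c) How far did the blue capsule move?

1.4

The blue capsule moved from about (6.2, 3.7) to (7.3, 2.8), a distance of √(1.1² + 0.9²) ≈ 1.4.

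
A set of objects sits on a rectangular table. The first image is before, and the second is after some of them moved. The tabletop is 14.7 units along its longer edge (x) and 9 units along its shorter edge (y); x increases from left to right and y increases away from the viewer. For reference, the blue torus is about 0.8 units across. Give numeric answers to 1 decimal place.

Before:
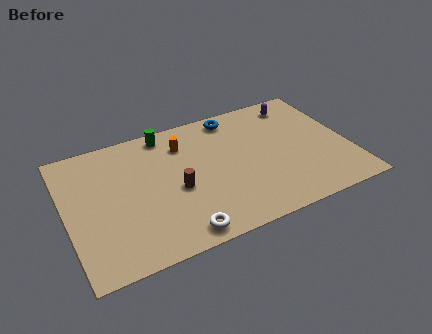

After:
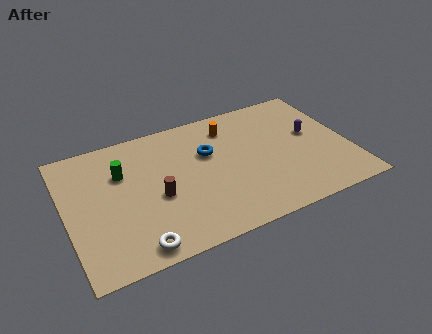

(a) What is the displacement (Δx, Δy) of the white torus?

(-2.2, 0.0)

The white torus was at about (5.4, 1.0) and moved to about (3.2, 1.0).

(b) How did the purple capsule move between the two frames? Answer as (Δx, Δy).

(0.4, -2.5)

From the two frames, the purple capsule sits at roughly (12.5, 7.6) before and (12.9, 5.1) after.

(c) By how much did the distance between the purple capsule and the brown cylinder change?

+0.6

The distance was about 7.8 in the first image and 8.4 in the second, so they moved 0.6 units further apart.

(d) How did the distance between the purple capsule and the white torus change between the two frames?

+0.8

The distance was about 9.7 in the first image and 10.5 in the second, so they moved 0.8 units further apart.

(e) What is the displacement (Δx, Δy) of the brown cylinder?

(-1.0, -0.1)

From the two frames, the brown cylinder sits at roughly (5.6, 3.9) before and (4.6, 3.8) after.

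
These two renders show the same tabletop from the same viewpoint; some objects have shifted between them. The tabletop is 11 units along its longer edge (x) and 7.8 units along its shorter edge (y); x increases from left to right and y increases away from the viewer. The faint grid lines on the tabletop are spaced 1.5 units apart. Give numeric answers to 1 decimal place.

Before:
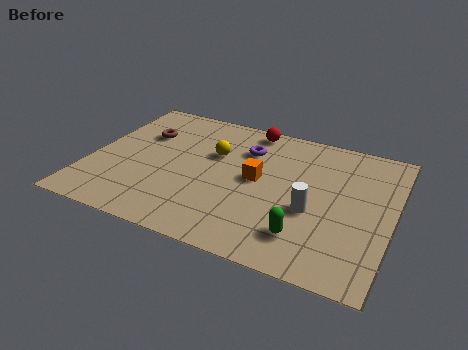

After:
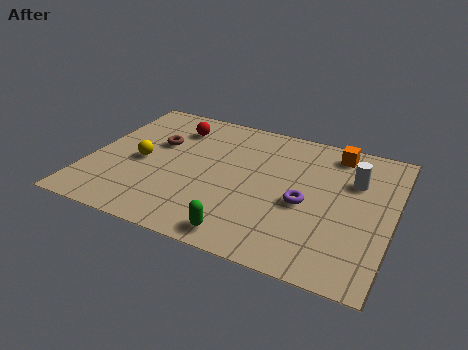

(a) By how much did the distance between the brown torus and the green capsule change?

-1.9

They were about 7.3 units apart before and 5.4 after — 1.9 units closer together.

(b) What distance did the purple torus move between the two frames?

3.3

The purple torus was near (5.5, 5.7) before and (7.9, 3.4) after, so it travelled √(2.4² + 2.3²) ≈ 3.3 units.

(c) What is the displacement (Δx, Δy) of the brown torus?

(0.6, -0.4)

The brown torus started near (1.7, 5.3) and ended near (2.3, 4.9).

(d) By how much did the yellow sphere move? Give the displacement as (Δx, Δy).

(-2.5, -1.4)

The yellow sphere started near (4.4, 5.0) and ended near (1.9, 3.6).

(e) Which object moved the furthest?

the orange cube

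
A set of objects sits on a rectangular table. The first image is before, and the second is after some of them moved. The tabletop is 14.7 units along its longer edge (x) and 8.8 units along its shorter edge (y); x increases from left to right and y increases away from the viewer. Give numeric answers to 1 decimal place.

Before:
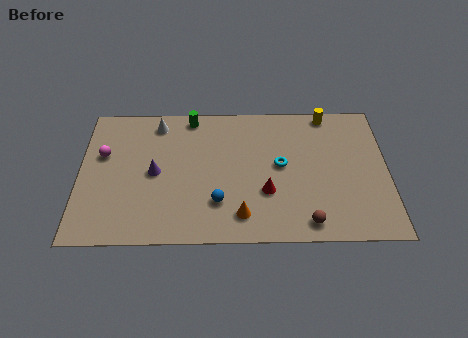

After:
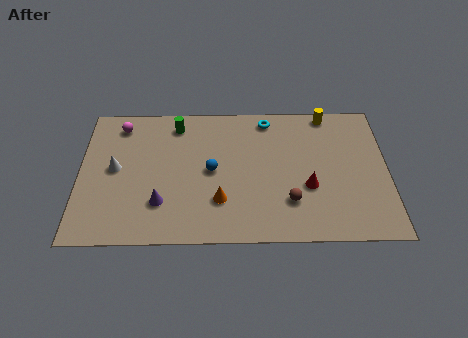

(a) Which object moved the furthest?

the white cone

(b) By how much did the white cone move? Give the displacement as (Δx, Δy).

(-2.0, -2.9)

The white cone was at about (3.7, 7.5) and moved to about (1.7, 4.6).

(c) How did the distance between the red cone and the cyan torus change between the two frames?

+3.0

The distance was about 1.8 in the first image and 4.8 in the second, so they moved 3.0 units further apart.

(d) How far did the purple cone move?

1.9

From (3.6, 4.3) to (3.9, 2.4), the purple cone covered √(0.3² + 1.9²) ≈ 1.9 units.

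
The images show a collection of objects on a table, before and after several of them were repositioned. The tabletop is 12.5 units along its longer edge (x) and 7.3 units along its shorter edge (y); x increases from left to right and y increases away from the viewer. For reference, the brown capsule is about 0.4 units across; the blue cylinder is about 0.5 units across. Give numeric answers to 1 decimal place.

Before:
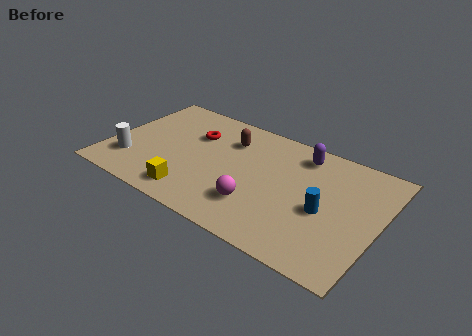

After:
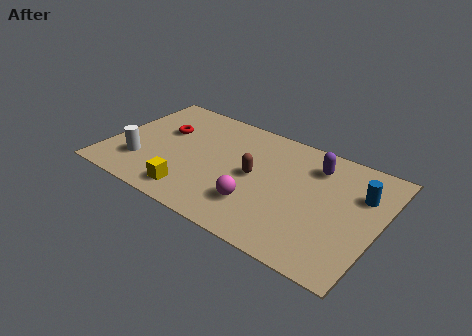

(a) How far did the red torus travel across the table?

1.5

From (3.7, 5.0) to (2.3, 4.6), the red torus covered √(1.4² + 0.4²) ≈ 1.5 units.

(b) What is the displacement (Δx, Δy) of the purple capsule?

(0.7, -0.4)

The purple capsule started near (8.6, 6.1) and ended near (9.3, 5.7).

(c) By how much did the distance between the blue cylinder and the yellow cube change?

+2.0

They were about 6.1 units apart before and 8.1 after — 2.0 units further apart.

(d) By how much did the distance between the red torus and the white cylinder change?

-1.3

Before: roughly 4.0 units apart; after: 2.7. That's 1.3 units closer together.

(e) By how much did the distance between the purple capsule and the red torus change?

+2.1

The distance was about 5.0 in the first image and 7.1 in the second, so they moved 2.1 units further apart.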